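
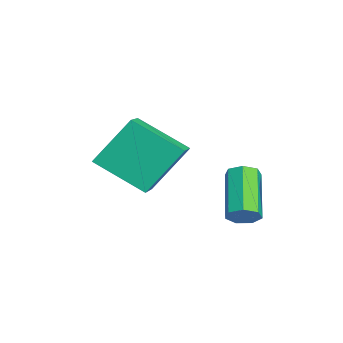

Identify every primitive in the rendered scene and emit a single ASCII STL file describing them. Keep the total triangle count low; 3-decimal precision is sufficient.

solid 
facet normal -0.927 0.166 -0.337
outer loop
vertex -0.973 -0.591 -0.803
vertex -0.321 0.958 -1.831
vertex -0.623 -1.758 -2.338
endloop
endfacet
facet normal -0.330 -0.786 0.522
outer loop
vertex 0.721 -1.998 -1.849
vertex -0.973 -0.591 -0.803
vertex -0.623 -1.758 -2.338
endloop
endfacet
facet normal -0.927 0.166 -0.337
outer loop
vertex -0.623 -1.758 -2.338
vertex -0.321 0.958 -1.831
vertex 0.029 -0.209 -3.367
endloop
endfacet
facet normal 0.179 -0.595 -0.783
outer loop
vertex 0.029 -0.209 -3.367
vertex 0.721 -1.998 -1.849
vertex -0.623 -1.758 -2.338
endloop
endfacet
facet normal -0.179 0.595 0.783
outer loop
vertex -0.973 -0.591 -0.803
vertex 1.023 0.718 -1.342
vertex -0.321 0.958 -1.831
endloop
endfacet
facet normal -0.331 -0.786 0.522
outer loop
vertex 0.371 -0.831 -0.313
vertex -0.973 -0.591 -0.803
vertex 0.721 -1.998 -1.849
endloop
endfacet
facet normal -0.179 0.596 0.783
outer loop
vertex 0.371 -0.831 -0.313
vertex 1.023 0.718 -1.342
vertex -0.973 -0.591 -0.803
endloop
endfacet
facet normal 0.330 0.786 -0.522
outer loop
vertex -0.321 0.958 -1.831
vertex 1.023 0.718 -1.342
vertex 0.029 -0.209 -3.367
endloop
endfacet
facet normal 0.179 -0.595 -0.783
outer loop
vertex 1.373 -0.449 -2.877
vertex 0.721 -1.998 -1.849
vertex 0.029 -0.209 -3.367
endloop
endfacet
facet normal 0.331 0.786 -0.522
outer loop
vertex 0.029 -0.209 -3.367
vertex 1.023 0.718 -1.342
vertex 1.373 -0.449 -2.877
endloop
endfacet
facet normal 0.927 -0.166 0.337
outer loop
vertex 1.373 -0.449 -2.877
vertex 0.371 -0.831 -0.313
vertex 0.721 -1.998 -1.849
endloop
endfacet
facet normal 0.927 -0.166 0.337
outer loop
vertex 1.023 0.718 -1.342
vertex 0.371 -0.831 -0.313
vertex 1.373 -0.449 -2.877
endloop
endfacet
facet normal 0.810 -0.056 -0.584
outer loop
vertex 3.686 2.215 -2.511
vertex 3.373 2.258 -2.949
vertex 3.607 2.651 -2.662
endloop
endfacet
facet normal 0.563 0.360 0.744
outer loop
vertex 3.686 2.215 -2.511
vertex 3.607 2.651 -2.662
vertex 2.22 2.318 -1.453
endloop
endfacet
facet normal 0.563 0.359 0.744
outer loop
vertex 2.22 2.318 -1.453
vertex 3.607 2.651 -2.662
vertex 2.142 2.755 -1.605
endloop
endfacet
facet normal -0.809 0.059 0.584
outer loop
vertex 2.22 2.318 -1.453
vertex 2.142 2.755 -1.605
vertex 1.907 2.362 -1.891
endloop
endfacet
facet normal 0.810 -0.056 -0.584
outer loop
vertex 3.607 2.651 -2.662
vertex 3.373 2.258 -2.949
vertex 3.352 2.792 -3.029
endloop
endfacet
facet normal 0.221 0.952 0.212
outer loop
vertex 3.607 2.651 -2.662
vertex 3.352 2.792 -3.029
vertex 2.142 2.755 -1.605
endloop
endfacet
facet normal 0.219 0.953 0.211
outer loop
vertex 2.142 2.755 -1.605
vertex 3.352 2.792 -3.029
vertex 1.887 2.895 -1.972
endloop
endfacet
facet normal -0.809 0.058 0.585
outer loop
vertex 2.142 2.755 -1.605
vertex 1.887 2.895 -1.972
vertex 1.907 2.362 -1.891
endloop
endfacet
facet normal 0.810 -0.056 -0.584
outer loop
vertex 3.352 2.792 -3.029
vertex 3.373 2.258 -2.949
vertex 3.113 2.531 -3.336
endloop
endfacet
facet normal -0.288 0.829 -0.480
outer loop
vertex 3.352 2.792 -3.029
vertex 3.113 2.531 -3.336
vertex 1.887 2.895 -1.972
endloop
endfacet
facet normal -0.288 0.829 -0.480
outer loop
vertex 1.887 2.895 -1.972
vertex 3.113 2.531 -3.336
vertex 1.647 2.634 -2.279
endloop
endfacet
facet normal -0.810 0.058 0.584
outer loop
vertex 1.887 2.895 -1.972
vertex 1.647 2.634 -2.279
vertex 1.907 2.362 -1.891
endloop
endfacet
facet normal 0.809 -0.057 -0.584
outer loop
vertex 3.113 2.531 -3.336
vertex 3.373 2.258 -2.949
vertex 3.069 2.064 -3.351
endloop
endfacet
facet normal -0.579 0.081 -0.811
outer loop
vertex 3.113 2.531 -3.336
vertex 3.069 2.064 -3.351
vertex 1.647 2.634 -2.279
endloop
endfacet
facet normal -0.579 0.081 -0.811
outer loop
vertex 1.647 2.634 -2.279
vertex 3.069 2.064 -3.351
vertex 1.603 2.168 -2.294
endloop
endfacet
facet normal -0.810 0.058 0.583
outer loop
vertex 1.647 2.634 -2.279
vertex 1.603 2.168 -2.294
vertex 1.907 2.362 -1.891
endloop
endfacet
facet normal 0.810 -0.058 -0.584
outer loop
vertex 3.069 2.064 -3.351
vertex 3.373 2.258 -2.949
vertex 3.254 1.744 -3.063
endloop
endfacet
facet normal -0.434 -0.728 -0.530
outer loop
vertex 3.069 2.064 -3.351
vertex 3.254 1.744 -3.063
vertex 1.603 2.168 -2.294
endloop
endfacet
facet normal -0.434 -0.728 -0.531
outer loop
vertex 1.603 2.168 -2.294
vertex 3.254 1.744 -3.063
vertex 1.789 1.847 -2.006
endloop
endfacet
facet normal -0.810 0.055 0.584
outer loop
vertex 1.603 2.168 -2.294
vertex 1.789 1.847 -2.006
vertex 1.907 2.362 -1.891
endloop
endfacet
facet normal 0.809 -0.058 -0.585
outer loop
vertex 3.254 1.744 -3.063
vertex 3.373 2.258 -2.949
vertex 3.529 1.811 -2.689
endloop
endfacet
facet normal 0.038 -0.988 0.149
outer loop
vertex 3.254 1.744 -3.063
vertex 3.529 1.811 -2.689
vertex 1.789 1.847 -2.006
endloop
endfacet
facet normal 0.038 -0.988 0.149
outer loop
vertex 1.789 1.847 -2.006
vertex 3.529 1.811 -2.689
vertex 2.063 1.914 -1.632
endloop
endfacet
facet normal -0.810 0.055 0.584
outer loop
vertex 1.789 1.847 -2.006
vertex 2.063 1.914 -1.632
vertex 1.907 2.362 -1.891
endloop
endfacet
facet normal 0.810 -0.057 -0.584
outer loop
vertex 3.529 1.811 -2.689
vertex 3.373 2.258 -2.949
vertex 3.686 2.215 -2.511
endloop
endfacet
facet normal 0.482 -0.503 0.717
outer loop
vertex 3.529 1.811 -2.689
vertex 3.686 2.215 -2.511
vertex 2.063 1.914 -1.632
endloop
endfacet
facet normal 0.482 -0.505 0.717
outer loop
vertex 2.063 1.914 -1.632
vertex 3.686 2.215 -2.511
vertex 2.22 2.318 -1.453
endloop
endfacet
facet normal -0.810 0.056 0.584
outer loop
vertex 2.063 1.914 -1.632
vertex 2.22 2.318 -1.453
vertex 1.907 2.362 -1.891
endloop
endfacet

endsolid


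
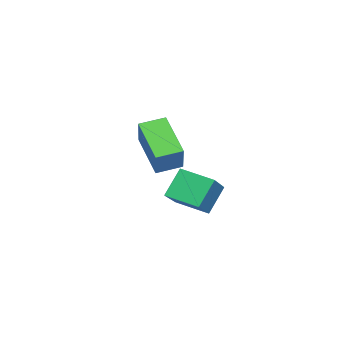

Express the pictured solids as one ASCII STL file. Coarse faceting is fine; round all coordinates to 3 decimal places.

solid 
facet normal -0.646 -0.442 0.623
outer loop
vertex -0.639 -3.804 -0.873
vertex -1.103 -2.781 -0.628
vertex -1.715 -3.993 -2.123
endloop
endfacet
facet normal 0.403 -0.890 -0.213
outer loop
vertex -0.377 -3.079 -3.412
vertex -0.639 -3.804 -0.873
vertex -1.715 -3.993 -2.123
endloop
endfacet
facet normal -0.647 -0.441 0.622
outer loop
vertex -1.715 -3.993 -2.123
vertex -1.103 -2.781 -0.628
vertex -2.178 -2.969 -1.879
endloop
endfacet
facet normal -0.648 -0.114 -0.753
outer loop
vertex -2.178 -2.969 -1.879
vertex -0.377 -3.079 -3.412
vertex -1.715 -3.993 -2.123
endloop
endfacet
facet normal 0.648 0.114 0.753
outer loop
vertex -0.639 -3.804 -0.873
vertex 0.235 -1.867 -1.917
vertex -1.103 -2.781 -0.628
endloop
endfacet
facet normal 0.403 -0.890 -0.213
outer loop
vertex 0.698 -2.891 -2.161
vertex -0.639 -3.804 -0.873
vertex -0.377 -3.079 -3.412
endloop
endfacet
facet normal 0.648 0.114 0.753
outer loop
vertex 0.698 -2.891 -2.161
vertex 0.235 -1.867 -1.917
vertex -0.639 -3.804 -0.873
endloop
endfacet
facet normal -0.403 0.890 0.213
outer loop
vertex -1.103 -2.781 -0.628
vertex 0.235 -1.867 -1.917
vertex -2.178 -2.969 -1.879
endloop
endfacet
facet normal -0.648 -0.114 -0.753
outer loop
vertex -0.841 -2.056 -3.167
vertex -0.377 -3.079 -3.412
vertex -2.178 -2.969 -1.879
endloop
endfacet
facet normal -0.403 0.890 0.212
outer loop
vertex -2.178 -2.969 -1.879
vertex 0.235 -1.867 -1.917
vertex -0.841 -2.056 -3.167
endloop
endfacet
facet normal 0.646 0.442 -0.622
outer loop
vertex -0.841 -2.056 -3.167
vertex 0.698 -2.891 -2.161
vertex -0.377 -3.079 -3.412
endloop
endfacet
facet normal 0.646 0.441 -0.623
outer loop
vertex 0.235 -1.867 -1.917
vertex 0.698 -2.891 -2.161
vertex -0.841 -2.056 -3.167
endloop
endfacet
facet normal -0.862 0.052 -0.504
outer loop
vertex 1.419 -1.414 -2.779
vertex 1.727 -0.084 -3.17
vertex 2.064 -1.903 -3.934
endloop
endfacet
facet normal -0.217 -0.937 0.275
outer loop
vertex 3.953 -2.016 -2.83
vertex 1.419 -1.414 -2.779
vertex 2.064 -1.903 -3.934
endloop
endfacet
facet normal -0.862 0.052 -0.504
outer loop
vertex 2.064 -1.903 -3.934
vertex 1.727 -0.084 -3.17
vertex 2.372 -0.572 -4.324
endloop
endfacet
facet normal 0.458 -0.346 -0.819
outer loop
vertex 2.372 -0.572 -4.324
vertex 3.953 -2.016 -2.83
vertex 2.064 -1.903 -3.934
endloop
endfacet
facet normal -0.458 0.347 0.819
outer loop
vertex 1.419 -1.414 -2.779
vertex 3.616 -0.197 -2.066
vertex 1.727 -0.084 -3.17
endloop
endfacet
facet normal -0.217 -0.937 0.275
outer loop
vertex 3.308 -1.528 -1.676
vertex 1.419 -1.414 -2.779
vertex 3.953 -2.016 -2.83
endloop
endfacet
facet normal -0.457 0.346 0.819
outer loop
vertex 3.308 -1.528 -1.676
vertex 3.616 -0.197 -2.066
vertex 1.419 -1.414 -2.779
endloop
endfacet
facet normal 0.217 0.937 -0.275
outer loop
vertex 1.727 -0.084 -3.17
vertex 3.616 -0.197 -2.066
vertex 2.372 -0.572 -4.324
endloop
endfacet
facet normal 0.457 -0.347 -0.819
outer loop
vertex 4.261 -0.686 -3.221
vertex 3.953 -2.016 -2.83
vertex 2.372 -0.572 -4.324
endloop
endfacet
facet normal 0.217 0.937 -0.275
outer loop
vertex 2.372 -0.572 -4.324
vertex 3.616 -0.197 -2.066
vertex 4.261 -0.686 -3.221
endloop
endfacet
facet normal 0.862 -0.052 0.504
outer loop
vertex 4.261 -0.686 -3.221
vertex 3.308 -1.528 -1.676
vertex 3.953 -2.016 -2.83
endloop
endfacet
facet normal 0.862 -0.052 0.504
outer loop
vertex 3.616 -0.197 -2.066
vertex 3.308 -1.528 -1.676
vertex 4.261 -0.686 -3.221
endloop
endfacet

endsolid


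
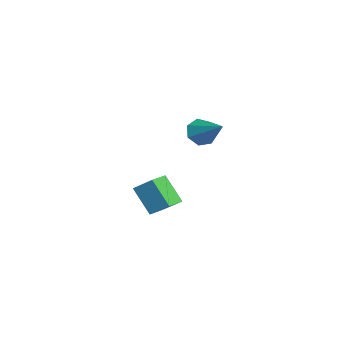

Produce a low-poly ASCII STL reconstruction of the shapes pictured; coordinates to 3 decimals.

solid 
facet normal -0.719 -0.472 -0.509
outer loop
vertex 0.684 1.485 0.671
vertex 0.307 1.971 0.753
vertex 0.705 1.864 0.29
endloop
endfacet
facet normal 0.903 -0.329 -0.278
outer loop
vertex 0.684 1.485 0.671
vertex 0.705 1.864 0.29
vertex 1.373 2.669 1.507
endloop
endfacet
facet normal -0.720 -0.471 -0.510
outer loop
vertex 0.705 1.864 0.29
vertex 0.307 1.971 0.753
vertex 0.428 2.323 0.257
endloop
endfacet
facet normal 0.689 0.371 -0.623
outer loop
vertex 0.705 1.864 0.29
vertex 0.428 2.323 0.257
vertex 1.373 2.669 1.507
endloop
endfacet
facet normal -0.720 -0.471 -0.510
outer loop
vertex 0.428 2.323 0.257
vertex 0.307 1.971 0.753
vertex 0.059 2.518 0.598
endloop
endfacet
facet normal 0.147 0.919 -0.366
outer loop
vertex 0.428 2.323 0.257
vertex 0.059 2.518 0.598
vertex 1.373 2.669 1.507
endloop
endfacet
facet normal -0.720 -0.471 -0.510
outer loop
vertex 0.059 2.518 0.598
vertex 0.307 1.971 0.753
vertex -0.122 2.3 1.055
endloop
endfacet
facet normal -0.314 0.899 0.305
outer loop
vertex 0.059 2.518 0.598
vertex -0.122 2.3 1.055
vertex 1.373 2.669 1.507
endloop
endfacet
facet normal -0.720 -0.472 -0.509
outer loop
vertex -0.122 2.3 1.055
vertex 0.307 1.971 0.753
vertex 0.02 1.835 1.285
endloop
endfacet
facet normal -0.347 0.329 0.879
outer loop
vertex -0.122 2.3 1.055
vertex 0.02 1.835 1.285
vertex 1.373 2.669 1.507
endloop
endfacet
facet normal -0.720 -0.472 -0.509
outer loop
vertex 0.02 1.835 1.285
vertex 0.307 1.971 0.753
vertex 0.379 1.472 1.114
endloop
endfacet
facet normal 0.073 -0.365 0.928
outer loop
vertex 0.02 1.835 1.285
vertex 0.379 1.472 1.114
vertex 1.373 2.669 1.507
endloop
endfacet
facet normal -0.720 -0.472 -0.509
outer loop
vertex 0.379 1.472 1.114
vertex 0.307 1.971 0.753
vertex 0.684 1.485 0.671
endloop
endfacet
facet normal 0.629 -0.658 0.414
outer loop
vertex 0.379 1.472 1.114
vertex 0.684 1.485 0.671
vertex 1.373 2.669 1.507
endloop
endfacet
facet normal -0.804 0.583 -0.118
outer loop
vertex -2.57 0.74 -2.796
vertex -1.969 1.354 -3.862
vertex -2.987 0.035 -3.437
endloop
endfacet
facet normal -0.439 -0.449 0.779
outer loop
vertex -2.311 -0.454 -3.338
vertex -2.57 0.74 -2.796
vertex -2.987 0.035 -3.437
endloop
endfacet
facet normal -0.804 0.583 -0.118
outer loop
vertex -2.987 0.035 -3.437
vertex -1.969 1.354 -3.862
vertex -2.385 0.65 -4.503
endloop
endfacet
facet normal -0.400 -0.678 -0.617
outer loop
vertex -2.385 0.65 -4.503
vertex -2.311 -0.454 -3.338
vertex -2.987 0.035 -3.437
endloop
endfacet
facet normal 0.400 0.678 0.616
outer loop
vertex -2.57 0.74 -2.796
vertex -1.293 0.865 -3.763
vertex -1.969 1.354 -3.862
endloop
endfacet
facet normal -0.440 -0.449 0.778
outer loop
vertex -1.895 0.25 -2.697
vertex -2.57 0.74 -2.796
vertex -2.311 -0.454 -3.338
endloop
endfacet
facet normal 0.401 0.677 0.617
outer loop
vertex -1.895 0.25 -2.697
vertex -1.293 0.865 -3.763
vertex -2.57 0.74 -2.796
endloop
endfacet
facet normal 0.439 0.449 -0.778
outer loop
vertex -1.969 1.354 -3.862
vertex -1.293 0.865 -3.763
vertex -2.385 0.65 -4.503
endloop
endfacet
facet normal -0.401 -0.677 -0.616
outer loop
vertex -1.71 0.16 -4.404
vertex -2.311 -0.454 -3.338
vertex -2.385 0.65 -4.503
endloop
endfacet
facet normal 0.439 0.448 -0.779
outer loop
vertex -2.385 0.65 -4.503
vertex -1.293 0.865 -3.763
vertex -1.71 0.16 -4.404
endloop
endfacet
facet normal 0.804 -0.583 0.118
outer loop
vertex -1.71 0.16 -4.404
vertex -1.895 0.25 -2.697
vertex -2.311 -0.454 -3.338
endloop
endfacet
facet normal 0.804 -0.583 0.118
outer loop
vertex -1.293 0.865 -3.763
vertex -1.895 0.25 -2.697
vertex -1.71 0.16 -4.404
endloop
endfacet

endsolid


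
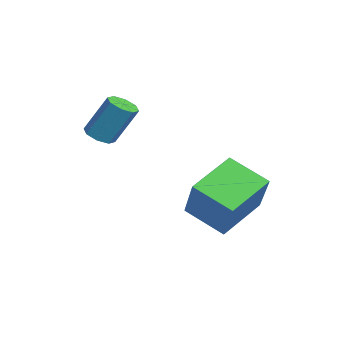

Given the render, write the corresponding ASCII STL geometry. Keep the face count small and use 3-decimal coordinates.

solid 
facet normal -0.568 -0.677 0.469
outer loop
vertex 2.63 -1.363 -1.576
vertex 1.621 0.043 -0.768
vertex 1.343 -1.379 -3.158
endloop
endfacet
facet normal 0.529 -0.736 -0.423
outer loop
vertex 2.279 -0.263 -3.932
vertex 2.63 -1.363 -1.576
vertex 1.343 -1.379 -3.158
endloop
endfacet
facet normal -0.567 -0.677 0.469
outer loop
vertex 1.343 -1.379 -3.158
vertex 1.621 0.043 -0.768
vertex 0.333 0.026 -2.351
endloop
endfacet
facet normal -0.631 -0.008 -0.776
outer loop
vertex 0.333 0.026 -2.351
vertex 2.279 -0.263 -3.932
vertex 1.343 -1.379 -3.158
endloop
endfacet
facet normal 0.632 0.008 0.775
outer loop
vertex 2.63 -1.363 -1.576
vertex 2.557 1.159 -1.542
vertex 1.621 0.043 -0.768
endloop
endfacet
facet normal 0.529 -0.736 -0.422
outer loop
vertex 3.567 -0.246 -2.349
vertex 2.63 -1.363 -1.576
vertex 2.279 -0.263 -3.932
endloop
endfacet
facet normal 0.631 0.008 0.776
outer loop
vertex 3.567 -0.246 -2.349
vertex 2.557 1.159 -1.542
vertex 2.63 -1.363 -1.576
endloop
endfacet
facet normal -0.529 0.736 0.422
outer loop
vertex 1.621 0.043 -0.768
vertex 2.557 1.159 -1.542
vertex 0.333 0.026 -2.351
endloop
endfacet
facet normal -0.631 -0.007 -0.776
outer loop
vertex 1.27 1.143 -3.124
vertex 2.279 -0.263 -3.932
vertex 0.333 0.026 -2.351
endloop
endfacet
facet normal -0.529 0.736 0.423
outer loop
vertex 0.333 0.026 -2.351
vertex 2.557 1.159 -1.542
vertex 1.27 1.143 -3.124
endloop
endfacet
facet normal 0.567 0.677 -0.469
outer loop
vertex 1.27 1.143 -3.124
vertex 3.567 -0.246 -2.349
vertex 2.279 -0.263 -3.932
endloop
endfacet
facet normal 0.568 0.677 -0.469
outer loop
vertex 2.557 1.159 -1.542
vertex 3.567 -0.246 -2.349
vertex 1.27 1.143 -3.124
endloop
endfacet
facet normal -0.157 -0.462 -0.873
outer loop
vertex -0.694 -3.959 -0.572
vertex -1.272 -3.798 -0.553
vertex -0.771 -3.553 -0.773
endloop
endfacet
facet normal 0.973 0.077 -0.216
outer loop
vertex -0.694 -3.959 -0.572
vertex -0.771 -3.553 -0.773
vertex -0.43 -3.182 0.894
endloop
endfacet
facet normal 0.973 0.076 -0.216
outer loop
vertex -0.43 -3.182 0.894
vertex -0.771 -3.553 -0.773
vertex -0.506 -2.777 0.693
endloop
endfacet
facet normal 0.157 0.463 0.873
outer loop
vertex -0.43 -3.182 0.894
vertex -0.506 -2.777 0.693
vertex -1.008 -3.022 0.913
endloop
endfacet
facet normal -0.157 -0.462 -0.873
outer loop
vertex -0.771 -3.553 -0.773
vertex -1.272 -3.798 -0.553
vertex -1.141 -3.291 -0.845
endloop
endfacet
facet normal 0.571 0.679 -0.462
outer loop
vertex -0.771 -3.553 -0.773
vertex -1.141 -3.291 -0.845
vertex -0.506 -2.777 0.693
endloop
endfacet
facet normal 0.570 0.680 -0.462
outer loop
vertex -0.506 -2.777 0.693
vertex -1.141 -3.291 -0.845
vertex -0.877 -2.515 0.621
endloop
endfacet
facet normal 0.157 0.462 0.873
outer loop
vertex -0.506 -2.777 0.693
vertex -0.877 -2.515 0.621
vertex -1.008 -3.022 0.913
endloop
endfacet
facet normal -0.157 -0.462 -0.873
outer loop
vertex -1.141 -3.291 -0.845
vertex -1.272 -3.798 -0.553
vertex -1.588 -3.326 -0.746
endloop
endfacet
facet normal -0.166 0.884 -0.438
outer loop
vertex -1.141 -3.291 -0.845
vertex -1.588 -3.326 -0.746
vertex -0.877 -2.515 0.621
endloop
endfacet
facet normal -0.166 0.884 -0.438
outer loop
vertex -0.877 -2.515 0.621
vertex -1.588 -3.326 -0.746
vertex -1.324 -2.55 0.72
endloop
endfacet
facet normal 0.157 0.462 0.873
outer loop
vertex -0.877 -2.515 0.621
vertex -1.324 -2.55 0.72
vertex -1.008 -3.022 0.913
endloop
endfacet
facet normal -0.157 -0.462 -0.873
outer loop
vertex -1.588 -3.326 -0.746
vertex -1.272 -3.798 -0.553
vertex -1.85 -3.638 -0.534
endloop
endfacet
facet normal -0.806 0.570 -0.157
outer loop
vertex -1.588 -3.326 -0.746
vertex -1.85 -3.638 -0.534
vertex -1.324 -2.55 0.72
endloop
endfacet
facet normal -0.806 0.571 -0.158
outer loop
vertex -1.324 -2.55 0.72
vertex -1.85 -3.638 -0.534
vertex -1.586 -2.861 0.932
endloop
endfacet
facet normal 0.157 0.462 0.873
outer loop
vertex -1.324 -2.55 0.72
vertex -1.586 -2.861 0.932
vertex -1.008 -3.022 0.913
endloop
endfacet
facet normal -0.157 -0.463 -0.873
outer loop
vertex -1.85 -3.638 -0.534
vertex -1.272 -3.798 -0.553
vertex -1.774 -4.043 -0.333
endloop
endfacet
facet normal -0.974 -0.076 0.215
outer loop
vertex -1.85 -3.638 -0.534
vertex -1.774 -4.043 -0.333
vertex -1.586 -2.861 0.932
endloop
endfacet
facet normal -0.973 -0.077 0.217
outer loop
vertex -1.586 -2.861 0.932
vertex -1.774 -4.043 -0.333
vertex -1.509 -3.267 1.133
endloop
endfacet
facet normal 0.157 0.462 0.873
outer loop
vertex -1.586 -2.861 0.932
vertex -1.509 -3.267 1.133
vertex -1.008 -3.022 0.913
endloop
endfacet
facet normal -0.157 -0.462 -0.873
outer loop
vertex -1.774 -4.043 -0.333
vertex -1.272 -3.798 -0.553
vertex -1.403 -4.305 -0.261
endloop
endfacet
facet normal -0.570 -0.679 0.463
outer loop
vertex -1.774 -4.043 -0.333
vertex -1.403 -4.305 -0.261
vertex -1.509 -3.267 1.133
endloop
endfacet
facet normal -0.571 -0.679 0.462
outer loop
vertex -1.509 -3.267 1.133
vertex -1.403 -4.305 -0.261
vertex -1.139 -3.529 1.205
endloop
endfacet
facet normal 0.157 0.462 0.873
outer loop
vertex -1.509 -3.267 1.133
vertex -1.139 -3.529 1.205
vertex -1.008 -3.022 0.913
endloop
endfacet
facet normal -0.157 -0.462 -0.873
outer loop
vertex -1.403 -4.305 -0.261
vertex -1.272 -3.798 -0.553
vertex -0.956 -4.27 -0.36
endloop
endfacet
facet normal 0.166 -0.884 0.438
outer loop
vertex -1.403 -4.305 -0.261
vertex -0.956 -4.27 -0.36
vertex -1.139 -3.529 1.205
endloop
endfacet
facet normal 0.166 -0.884 0.438
outer loop
vertex -1.139 -3.529 1.205
vertex -0.956 -4.27 -0.36
vertex -0.692 -3.494 1.106
endloop
endfacet
facet normal 0.157 0.462 0.873
outer loop
vertex -1.139 -3.529 1.205
vertex -0.692 -3.494 1.106
vertex -1.008 -3.022 0.913
endloop
endfacet
facet normal -0.157 -0.462 -0.873
outer loop
vertex -0.956 -4.27 -0.36
vertex -1.272 -3.798 -0.553
vertex -0.694 -3.959 -0.572
endloop
endfacet
facet normal 0.806 -0.571 0.157
outer loop
vertex -0.956 -4.27 -0.36
vertex -0.694 -3.959 -0.572
vertex -0.692 -3.494 1.106
endloop
endfacet
facet normal 0.806 -0.570 0.157
outer loop
vertex -0.692 -3.494 1.106
vertex -0.694 -3.959 -0.572
vertex -0.43 -3.182 0.894
endloop
endfacet
facet normal 0.157 0.462 0.873
outer loop
vertex -0.692 -3.494 1.106
vertex -0.43 -3.182 0.894
vertex -1.008 -3.022 0.913
endloop
endfacet

endsolid


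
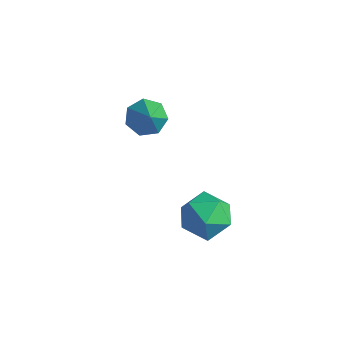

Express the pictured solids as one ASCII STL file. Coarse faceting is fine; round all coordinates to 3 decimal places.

solid 
facet normal -0.550 0.418 -0.723
outer loop
vertex -3.207 -0.255 0.233
vertex -3.927 -0.238 0.79
vertex -3.286 0.398 0.67
endloop
endfacet
facet normal 0.980 0.178 -0.089
outer loop
vertex -3.207 -0.255 0.233
vertex -3.286 0.398 0.67
vertex -2.893 -1.022 2.15
endloop
endfacet
facet normal -0.550 0.417 -0.724
outer loop
vertex -3.286 0.398 0.67
vertex -3.927 -0.238 0.79
vertex -3.848 0.572 1.197
endloop
endfacet
facet normal 0.621 0.641 0.450
outer loop
vertex -3.286 0.398 0.67
vertex -3.848 0.572 1.197
vertex -2.893 -1.022 2.15
endloop
endfacet
facet normal -0.549 0.417 -0.724
outer loop
vertex -3.848 0.572 1.197
vertex -3.927 -0.238 0.79
vertex -4.469 0.137 1.417
endloop
endfacet
facet normal -0.039 0.495 0.868
outer loop
vertex -3.848 0.572 1.197
vertex -4.469 0.137 1.417
vertex -2.893 -1.022 2.15
endloop
endfacet
facet normal -0.550 0.416 -0.724
outer loop
vertex -4.469 0.137 1.417
vertex -3.927 -0.238 0.79
vertex -4.681 -0.581 1.165
endloop
endfacet
facet normal -0.505 -0.149 0.850
outer loop
vertex -4.469 0.137 1.417
vertex -4.681 -0.581 1.165
vertex -2.893 -1.022 2.15
endloop
endfacet
facet normal -0.550 0.417 -0.724
outer loop
vertex -4.681 -0.581 1.165
vertex -3.927 -0.238 0.79
vertex -4.325 -1.04 0.63
endloop
endfacet
facet normal -0.425 -0.807 0.410
outer loop
vertex -4.681 -0.581 1.165
vertex -4.325 -1.04 0.63
vertex -2.893 -1.022 2.15
endloop
endfacet
facet normal -0.550 0.417 -0.724
outer loop
vertex -4.325 -1.04 0.63
vertex -3.927 -0.238 0.79
vertex -3.669 -0.895 0.215
endloop
endfacet
facet normal 0.141 -0.983 -0.121
outer loop
vertex -4.325 -1.04 0.63
vertex -3.669 -0.895 0.215
vertex -2.893 -1.022 2.15
endloop
endfacet
facet normal -0.550 0.417 -0.724
outer loop
vertex -3.669 -0.895 0.215
vertex -3.927 -0.238 0.79
vertex -3.207 -0.255 0.233
endloop
endfacet
facet normal 0.766 -0.543 -0.343
outer loop
vertex -3.669 -0.895 0.215
vertex -3.207 -0.255 0.233
vertex -2.893 -1.022 2.15
endloop
endfacet
facet normal 0.033 0.847 -0.530
outer loop
vertex 1.432 -1.353 -1.966
vertex 0.301 -1.112 -1.652
vertex 1.208 -0.722 -0.972
endloop
endfacet
facet normal 0.679 0.679 -0.278
outer loop
vertex 1.432 -1.353 -1.966
vertex 1.208 -0.722 -0.972
vertex 2.057 -1.569 -0.966
endloop
endfacet
facet normal 0.851 0.032 -0.525
outer loop
vertex 1.432 -1.353 -1.966
vertex 2.057 -1.569 -0.966
vertex 1.674 -2.482 -1.643
endloop
endfacet
facet normal 0.310 -0.199 -0.929
outer loop
vertex 1.432 -1.353 -1.966
vertex 1.674 -2.482 -1.643
vertex 0.589 -2.199 -2.066
endloop
endfacet
facet normal -0.194 0.304 -0.933
outer loop
vertex 1.432 -1.353 -1.966
vertex 0.589 -2.199 -2.066
vertex 0.301 -1.112 -1.652
endloop
endfacet
facet normal 0.635 0.639 0.434
outer loop
vertex 2.057 -1.569 -0.966
vertex 1.208 -0.722 -0.972
vertex 1.311 -1.461 -0.034
endloop
endfacet
facet normal -0.410 0.912 0.025
outer loop
vertex 1.208 -0.722 -0.972
vertex 0.301 -1.112 -1.652
vertex 0.226 -1.178 -0.457
endloop
endfacet
facet normal -0.778 0.032 -0.627
outer loop
vertex 0.301 -1.112 -1.652
vertex 0.589 -2.199 -2.066
vertex -0.157 -2.091 -1.134
endloop
endfacet
facet normal 0.038 -0.783 -0.621
outer loop
vertex 0.589 -2.199 -2.066
vertex 1.674 -2.482 -1.643
vertex 0.692 -2.938 -1.128
endloop
endfacet
facet normal 0.912 -0.408 0.035
outer loop
vertex 1.674 -2.482 -1.643
vertex 2.057 -1.569 -0.966
vertex 1.599 -2.548 -0.448
endloop
endfacet
facet normal -0.310 0.199 0.929
outer loop
vertex 0.468 -2.307 -0.134
vertex 1.311 -1.461 -0.034
vertex 0.226 -1.178 -0.457
endloop
endfacet
facet normal -0.851 -0.032 0.525
outer loop
vertex 0.468 -2.307 -0.134
vertex 0.226 -1.178 -0.457
vertex -0.157 -2.091 -1.134
endloop
endfacet
facet normal -0.679 -0.679 0.278
outer loop
vertex 0.468 -2.307 -0.134
vertex -0.157 -2.091 -1.134
vertex 0.692 -2.938 -1.128
endloop
endfacet
facet normal -0.033 -0.847 0.530
outer loop
vertex 0.468 -2.307 -0.134
vertex 0.692 -2.938 -1.128
vertex 1.599 -2.548 -0.448
endloop
endfacet
facet normal 0.194 -0.304 0.933
outer loop
vertex 0.468 -2.307 -0.134
vertex 1.599 -2.548 -0.448
vertex 1.311 -1.461 -0.034
endloop
endfacet
facet normal -0.038 0.783 0.621
outer loop
vertex 0.226 -1.178 -0.457
vertex 1.311 -1.461 -0.034
vertex 1.208 -0.722 -0.972
endloop
endfacet
facet normal -0.912 0.408 -0.035
outer loop
vertex -0.157 -2.091 -1.134
vertex 0.226 -1.178 -0.457
vertex 0.301 -1.112 -1.652
endloop
endfacet
facet normal -0.635 -0.639 -0.434
outer loop
vertex 0.692 -2.938 -1.128
vertex -0.157 -2.091 -1.134
vertex 0.589 -2.199 -2.066
endloop
endfacet
facet normal 0.410 -0.912 -0.025
outer loop
vertex 1.599 -2.548 -0.448
vertex 0.692 -2.938 -1.128
vertex 1.674 -2.482 -1.643
endloop
endfacet
facet normal 0.778 -0.032 0.627
outer loop
vertex 1.311 -1.461 -0.034
vertex 1.599 -2.548 -0.448
vertex 2.057 -1.569 -0.966
endloop
endfacet

endsolid


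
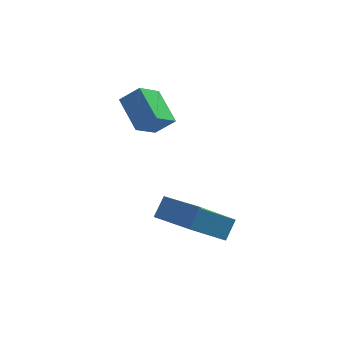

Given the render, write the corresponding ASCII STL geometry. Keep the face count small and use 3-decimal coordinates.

solid 
facet normal -0.749 0.037 -0.661
outer loop
vertex -2.368 2.528 -0.325
vertex -3.005 3.676 0.462
vertex -1.735 3.34 -0.997
endloop
endfacet
facet normal 0.416 -0.750 -0.514
outer loop
vertex -1.015 3.304 -0.362
vertex -2.368 2.528 -0.325
vertex -1.735 3.34 -0.997
endloop
endfacet
facet normal -0.749 0.038 -0.661
outer loop
vertex -1.735 3.34 -0.997
vertex -3.005 3.676 0.462
vertex -2.371 4.488 -0.21
endloop
endfacet
facet normal 0.515 0.660 -0.547
outer loop
vertex -2.371 4.488 -0.21
vertex -1.015 3.304 -0.362
vertex -1.735 3.34 -0.997
endloop
endfacet
facet normal -0.515 -0.660 0.546
outer loop
vertex -2.368 2.528 -0.325
vertex -2.285 3.64 1.097
vertex -3.005 3.676 0.462
endloop
endfacet
facet normal 0.416 -0.750 -0.514
outer loop
vertex -1.649 2.492 0.31
vertex -2.368 2.528 -0.325
vertex -1.015 3.304 -0.362
endloop
endfacet
facet normal -0.516 -0.660 0.546
outer loop
vertex -1.649 2.492 0.31
vertex -2.285 3.64 1.097
vertex -2.368 2.528 -0.325
endloop
endfacet
facet normal -0.416 0.750 0.514
outer loop
vertex -3.005 3.676 0.462
vertex -2.285 3.64 1.097
vertex -2.371 4.488 -0.21
endloop
endfacet
facet normal 0.515 0.660 -0.546
outer loop
vertex -1.652 4.452 0.425
vertex -1.015 3.304 -0.362
vertex -2.371 4.488 -0.21
endloop
endfacet
facet normal -0.416 0.750 0.514
outer loop
vertex -2.371 4.488 -0.21
vertex -2.285 3.64 1.097
vertex -1.652 4.452 0.425
endloop
endfacet
facet normal 0.749 -0.038 0.661
outer loop
vertex -1.652 4.452 0.425
vertex -1.649 2.492 0.31
vertex -1.015 3.304 -0.362
endloop
endfacet
facet normal 0.750 -0.038 0.661
outer loop
vertex -2.285 3.64 1.097
vertex -1.649 2.492 0.31
vertex -1.652 4.452 0.425
endloop
endfacet
facet normal -0.754 0.637 -0.161
outer loop
vertex -1.312 0.341 -2.163
vertex -0.128 1.384 -3.579
vertex -1.628 -0.199 -2.824
endloop
endfacet
facet normal -0.558 -0.492 0.668
outer loop
vertex -0.392 -1.244 -2.561
vertex -1.312 0.341 -2.163
vertex -1.628 -0.199 -2.824
endloop
endfacet
facet normal -0.753 0.638 -0.160
outer loop
vertex -1.628 -0.199 -2.824
vertex -0.128 1.384 -3.579
vertex -0.444 0.845 -4.24
endloop
endfacet
facet normal -0.347 -0.593 -0.727
outer loop
vertex -0.444 0.845 -4.24
vertex -0.392 -1.244 -2.561
vertex -1.628 -0.199 -2.824
endloop
endfacet
facet normal 0.347 0.593 0.727
outer loop
vertex -1.312 0.341 -2.163
vertex 1.108 0.339 -3.316
vertex -0.128 1.384 -3.579
endloop
endfacet
facet normal -0.558 -0.492 0.668
outer loop
vertex -0.076 -0.705 -1.9
vertex -1.312 0.341 -2.163
vertex -0.392 -1.244 -2.561
endloop
endfacet
facet normal 0.347 0.593 0.727
outer loop
vertex -0.076 -0.705 -1.9
vertex 1.108 0.339 -3.316
vertex -1.312 0.341 -2.163
endloop
endfacet
facet normal 0.558 0.492 -0.668
outer loop
vertex -0.128 1.384 -3.579
vertex 1.108 0.339 -3.316
vertex -0.444 0.845 -4.24
endloop
endfacet
facet normal -0.347 -0.593 -0.727
outer loop
vertex 0.792 -0.201 -3.977
vertex -0.392 -1.244 -2.561
vertex -0.444 0.845 -4.24
endloop
endfacet
facet normal 0.558 0.492 -0.668
outer loop
vertex -0.444 0.845 -4.24
vertex 1.108 0.339 -3.316
vertex 0.792 -0.201 -3.977
endloop
endfacet
facet normal 0.753 -0.638 0.160
outer loop
vertex 0.792 -0.201 -3.977
vertex -0.076 -0.705 -1.9
vertex -0.392 -1.244 -2.561
endloop
endfacet
facet normal 0.754 -0.637 0.160
outer loop
vertex 1.108 0.339 -3.316
vertex -0.076 -0.705 -1.9
vertex 0.792 -0.201 -3.977
endloop
endfacet

endsolid


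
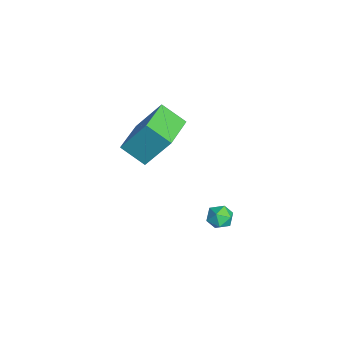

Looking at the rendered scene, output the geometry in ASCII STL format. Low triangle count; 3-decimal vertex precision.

solid 
facet normal -0.156 -0.249 0.956
outer loop
vertex -0.18 3.208 -1.096
vertex -0.309 2.532 -1.293
vertex 0.357 2.737 -1.131
endloop
endfacet
facet normal 0.312 0.289 0.905
outer loop
vertex -0.18 3.208 -1.096
vertex 0.357 2.737 -1.131
vertex 0.449 3.403 -1.375
endloop
endfacet
facet normal -0.007 0.827 0.562
outer loop
vertex -0.18 3.208 -1.096
vertex 0.449 3.403 -1.375
vertex -0.16 3.61 -1.687
endloop
endfacet
facet normal -0.672 0.623 0.401
outer loop
vertex -0.18 3.208 -1.096
vertex -0.16 3.61 -1.687
vertex -0.629 3.072 -1.637
endloop
endfacet
facet normal -0.764 -0.042 0.644
outer loop
vertex -0.18 3.208 -1.096
vertex -0.629 3.072 -1.637
vertex -0.309 2.532 -1.293
endloop
endfacet
facet normal 0.860 0.067 0.507
outer loop
vertex 0.449 3.403 -1.375
vertex 0.357 2.737 -1.131
vertex 0.709 2.848 -1.743
endloop
endfacet
facet normal 0.104 -0.802 0.588
outer loop
vertex 0.357 2.737 -1.131
vertex -0.309 2.532 -1.293
vertex 0.24 2.31 -1.693
endloop
endfacet
facet normal -0.880 -0.468 0.084
outer loop
vertex -0.309 2.532 -1.293
vertex -0.629 3.072 -1.637
vertex -0.369 2.517 -2.005
endloop
endfacet
facet normal -0.731 0.608 -0.310
outer loop
vertex -0.629 3.072 -1.637
vertex -0.16 3.61 -1.687
vertex -0.277 3.183 -2.249
endloop
endfacet
facet normal 0.344 0.938 -0.049
outer loop
vertex -0.16 3.61 -1.687
vertex 0.449 3.403 -1.375
vertex 0.389 3.388 -2.087
endloop
endfacet
facet normal 0.672 -0.623 -0.401
outer loop
vertex 0.26 2.712 -2.284
vertex 0.709 2.848 -1.743
vertex 0.24 2.31 -1.693
endloop
endfacet
facet normal 0.007 -0.827 -0.562
outer loop
vertex 0.26 2.712 -2.284
vertex 0.24 2.31 -1.693
vertex -0.369 2.517 -2.005
endloop
endfacet
facet normal -0.312 -0.289 -0.905
outer loop
vertex 0.26 2.712 -2.284
vertex -0.369 2.517 -2.005
vertex -0.277 3.183 -2.249
endloop
endfacet
facet normal 0.156 0.249 -0.956
outer loop
vertex 0.26 2.712 -2.284
vertex -0.277 3.183 -2.249
vertex 0.389 3.388 -2.087
endloop
endfacet
facet normal 0.764 0.042 -0.644
outer loop
vertex 0.26 2.712 -2.284
vertex 0.389 3.388 -2.087
vertex 0.709 2.848 -1.743
endloop
endfacet
facet normal 0.731 -0.608 0.310
outer loop
vertex 0.24 2.31 -1.693
vertex 0.709 2.848 -1.743
vertex 0.357 2.737 -1.131
endloop
endfacet
facet normal -0.344 -0.938 0.049
outer loop
vertex -0.369 2.517 -2.005
vertex 0.24 2.31 -1.693
vertex -0.309 2.532 -1.293
endloop
endfacet
facet normal -0.860 -0.067 -0.507
outer loop
vertex -0.277 3.183 -2.249
vertex -0.369 2.517 -2.005
vertex -0.629 3.072 -1.637
endloop
endfacet
facet normal -0.104 0.802 -0.588
outer loop
vertex 0.389 3.388 -2.087
vertex -0.277 3.183 -2.249
vertex -0.16 3.61 -1.687
endloop
endfacet
facet normal 0.880 0.468 -0.084
outer loop
vertex 0.709 2.848 -1.743
vertex 0.389 3.388 -2.087
vertex 0.449 3.403 -1.375
endloop
endfacet
facet normal -0.881 0.451 -0.142
outer loop
vertex -2.091 0.584 5.026
vertex -1.439 1.609 4.235
vertex -2.396 -0.56 3.292
endloop
endfacet
facet normal -0.450 -0.707 0.546
outer loop
vertex -0.581 -1.489 3.585
vertex -2.091 0.584 5.026
vertex -2.396 -0.56 3.292
endloop
endfacet
facet normal -0.881 0.451 -0.142
outer loop
vertex -2.396 -0.56 3.292
vertex -1.439 1.609 4.235
vertex -1.744 0.465 2.501
endloop
endfacet
facet normal -0.146 -0.545 -0.826
outer loop
vertex -1.744 0.465 2.501
vertex -0.581 -1.489 3.585
vertex -2.396 -0.56 3.292
endloop
endfacet
facet normal 0.146 0.545 0.826
outer loop
vertex -2.091 0.584 5.026
vertex 0.376 0.68 4.528
vertex -1.439 1.609 4.235
endloop
endfacet
facet normal -0.450 -0.707 0.546
outer loop
vertex -0.276 -0.345 5.319
vertex -2.091 0.584 5.026
vertex -0.581 -1.489 3.585
endloop
endfacet
facet normal 0.146 0.545 0.826
outer loop
vertex -0.276 -0.345 5.319
vertex 0.376 0.68 4.528
vertex -2.091 0.584 5.026
endloop
endfacet
facet normal 0.450 0.707 -0.546
outer loop
vertex -1.439 1.609 4.235
vertex 0.376 0.68 4.528
vertex -1.744 0.465 2.501
endloop
endfacet
facet normal -0.146 -0.545 -0.826
outer loop
vertex 0.071 -0.464 2.794
vertex -0.581 -1.489 3.585
vertex -1.744 0.465 2.501
endloop
endfacet
facet normal 0.450 0.707 -0.546
outer loop
vertex -1.744 0.465 2.501
vertex 0.376 0.68 4.528
vertex 0.071 -0.464 2.794
endloop
endfacet
facet normal 0.881 -0.451 0.142
outer loop
vertex 0.071 -0.464 2.794
vertex -0.276 -0.345 5.319
vertex -0.581 -1.489 3.585
endloop
endfacet
facet normal 0.881 -0.451 0.142
outer loop
vertex 0.376 0.68 4.528
vertex -0.276 -0.345 5.319
vertex 0.071 -0.464 2.794
endloop
endfacet

endsolid


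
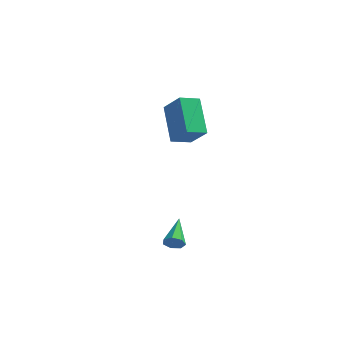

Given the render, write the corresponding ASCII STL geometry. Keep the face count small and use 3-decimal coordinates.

solid 
facet normal -0.659 -0.688 0.304
outer loop
vertex 0.915 0.196 3.964
vertex 0.061 1.604 5.299
vertex -0.019 0.626 2.913
endloop
endfacet
facet normal 0.403 -0.664 -0.630
outer loop
vertex 0.699 1.376 2.581
vertex 0.915 0.196 3.964
vertex -0.019 0.626 2.913
endloop
endfacet
facet normal -0.659 -0.688 0.304
outer loop
vertex -0.019 0.626 2.913
vertex 0.061 1.604 5.299
vertex -0.873 2.034 4.248
endloop
endfacet
facet normal -0.636 0.292 -0.715
outer loop
vertex -0.873 2.034 4.248
vertex 0.699 1.376 2.581
vertex -0.019 0.626 2.913
endloop
endfacet
facet normal 0.636 -0.292 0.715
outer loop
vertex 0.915 0.196 3.964
vertex 0.779 2.354 4.967
vertex 0.061 1.604 5.299
endloop
endfacet
facet normal 0.403 -0.664 -0.630
outer loop
vertex 1.633 0.946 3.632
vertex 0.915 0.196 3.964
vertex 0.699 1.376 2.581
endloop
endfacet
facet normal 0.636 -0.292 0.715
outer loop
vertex 1.633 0.946 3.632
vertex 0.779 2.354 4.967
vertex 0.915 0.196 3.964
endloop
endfacet
facet normal -0.403 0.664 0.630
outer loop
vertex 0.061 1.604 5.299
vertex 0.779 2.354 4.967
vertex -0.873 2.034 4.248
endloop
endfacet
facet normal -0.636 0.292 -0.715
outer loop
vertex -0.155 2.784 3.916
vertex 0.699 1.376 2.581
vertex -0.873 2.034 4.248
endloop
endfacet
facet normal -0.403 0.664 0.630
outer loop
vertex -0.873 2.034 4.248
vertex 0.779 2.354 4.967
vertex -0.155 2.784 3.916
endloop
endfacet
facet normal 0.659 0.688 -0.304
outer loop
vertex -0.155 2.784 3.916
vertex 1.633 0.946 3.632
vertex 0.699 1.376 2.581
endloop
endfacet
facet normal 0.659 0.688 -0.304
outer loop
vertex 0.779 2.354 4.967
vertex 1.633 0.946 3.632
vertex -0.155 2.784 3.916
endloop
endfacet
facet normal 0.181 -0.909 -0.375
outer loop
vertex 2.265 -4.316 -0.62
vertex 2.026 -4.532 -0.212
vertex 1.822 -4.385 -0.667
endloop
endfacet
facet normal -0.015 0.626 -0.780
outer loop
vertex 2.265 -4.316 -0.62
vertex 1.822 -4.385 -0.667
vertex 1.734 -3.068 0.392
endloop
endfacet
facet normal 0.181 -0.909 -0.375
outer loop
vertex 1.822 -4.385 -0.667
vertex 2.026 -4.532 -0.212
vertex 1.532 -4.565 -0.371
endloop
endfacet
facet normal -0.766 0.371 -0.525
outer loop
vertex 1.822 -4.385 -0.667
vertex 1.532 -4.565 -0.371
vertex 1.734 -3.068 0.392
endloop
endfacet
facet normal 0.181 -0.909 -0.375
outer loop
vertex 1.532 -4.565 -0.371
vertex 2.026 -4.532 -0.212
vertex 1.615 -4.72 0.045
endloop
endfacet
facet normal -0.978 0.027 0.205
outer loop
vertex 1.532 -4.565 -0.371
vertex 1.615 -4.72 0.045
vertex 1.734 -3.068 0.392
endloop
endfacet
facet normal 0.182 -0.909 -0.374
outer loop
vertex 1.615 -4.72 0.045
vertex 2.026 -4.532 -0.212
vertex 2.007 -4.733 0.268
endloop
endfacet
facet normal -0.493 -0.145 0.858
outer loop
vertex 1.615 -4.72 0.045
vertex 2.007 -4.733 0.268
vertex 1.734 -3.068 0.392
endloop
endfacet
facet normal 0.181 -0.910 -0.374
outer loop
vertex 2.007 -4.733 0.268
vertex 2.026 -4.532 -0.212
vertex 2.414 -4.595 0.129
endloop
endfacet
facet normal 0.328 -0.017 0.944
outer loop
vertex 2.007 -4.733 0.268
vertex 2.414 -4.595 0.129
vertex 1.734 -3.068 0.392
endloop
endfacet
facet normal 0.182 -0.909 -0.375
outer loop
vertex 2.414 -4.595 0.129
vertex 2.026 -4.532 -0.212
vertex 2.529 -4.409 -0.266
endloop
endfacet
facet normal 0.861 0.315 0.399
outer loop
vertex 2.414 -4.595 0.129
vertex 2.529 -4.409 -0.266
vertex 1.734 -3.068 0.392
endloop
endfacet
facet normal 0.182 -0.909 -0.375
outer loop
vertex 2.529 -4.409 -0.266
vertex 2.026 -4.532 -0.212
vertex 2.265 -4.316 -0.62
endloop
endfacet
facet normal 0.708 0.601 -0.370
outer loop
vertex 2.529 -4.409 -0.266
vertex 2.265 -4.316 -0.62
vertex 1.734 -3.068 0.392
endloop
endfacet

endsolid


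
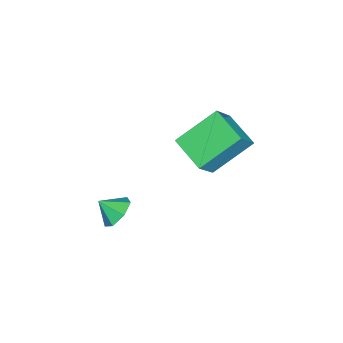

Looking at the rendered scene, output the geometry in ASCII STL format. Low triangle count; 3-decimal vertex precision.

solid 
facet normal -0.062 0.776 -0.627
outer loop
vertex 0.219 0.38 -1.092
vertex -0.281 -0.068 -1.597
vertex -0.495 0.432 -0.957
endloop
endfacet
facet normal 0.188 0.036 0.981
outer loop
vertex 0.219 0.38 -1.092
vertex -0.495 0.432 -0.957
vertex -0.219 -0.852 -0.963
endloop
endfacet
facet normal -0.061 0.776 -0.627
outer loop
vertex -0.495 0.432 -0.957
vertex -0.281 -0.068 -1.597
vertex -1.048 0.108 -1.304
endloop
endfacet
facet normal -0.482 -0.108 0.869
outer loop
vertex -0.495 0.432 -0.957
vertex -1.048 0.108 -1.304
vertex -0.219 -0.852 -0.963
endloop
endfacet
facet normal -0.062 0.776 -0.628
outer loop
vertex -1.048 0.108 -1.304
vertex -0.281 -0.068 -1.597
vertex -1.024 -0.349 -1.871
endloop
endfacet
facet normal -0.761 -0.520 0.387
outer loop
vertex -1.048 0.108 -1.304
vertex -1.024 -0.349 -1.871
vertex -0.219 -0.852 -0.963
endloop
endfacet
facet normal -0.062 0.776 -0.627
outer loop
vertex -1.024 -0.349 -1.871
vertex -0.281 -0.068 -1.597
vertex -0.44 -0.594 -2.232
endloop
endfacet
facet normal -0.439 -0.892 -0.105
outer loop
vertex -1.024 -0.349 -1.871
vertex -0.44 -0.594 -2.232
vertex -0.219 -0.852 -0.963
endloop
endfacet
facet normal -0.062 0.776 -0.627
outer loop
vertex -0.44 -0.594 -2.232
vertex -0.281 -0.068 -1.597
vertex 0.264 -0.443 -2.115
endloop
endfacet
facet normal 0.241 -0.942 -0.233
outer loop
vertex -0.44 -0.594 -2.232
vertex 0.264 -0.443 -2.115
vertex -0.219 -0.852 -0.963
endloop
endfacet
facet normal -0.061 0.777 -0.627
outer loop
vertex 0.264 -0.443 -2.115
vertex -0.281 -0.068 -1.597
vertex 0.557 -0.01 -1.607
endloop
endfacet
facet normal 0.768 -0.633 0.097
outer loop
vertex 0.264 -0.443 -2.115
vertex 0.557 -0.01 -1.607
vertex -0.219 -0.852 -0.963
endloop
endfacet
facet normal -0.061 0.776 -0.628
outer loop
vertex 0.557 -0.01 -1.607
vertex -0.281 -0.068 -1.597
vertex 0.219 0.38 -1.092
endloop
endfacet
facet normal 0.744 -0.198 0.638
outer loop
vertex 0.557 -0.01 -1.607
vertex 0.219 0.38 -1.092
vertex -0.219 -0.852 -0.963
endloop
endfacet
facet normal -0.581 -0.757 0.300
outer loop
vertex -2.218 3.519 4.5
vertex -3.271 3.799 3.169
vertex -1.054 2.145 3.289
endloop
endfacet
facet normal 0.612 -0.163 0.774
outer loop
vertex -0.089 3.401 2.791
vertex -2.218 3.519 4.5
vertex -1.054 2.145 3.289
endloop
endfacet
facet normal -0.581 -0.757 0.300
outer loop
vertex -1.054 2.145 3.289
vertex -3.271 3.799 3.169
vertex -2.107 2.425 1.959
endloop
endfacet
facet normal 0.536 -0.633 -0.558
outer loop
vertex -2.107 2.425 1.959
vertex -0.089 3.401 2.791
vertex -1.054 2.145 3.289
endloop
endfacet
facet normal -0.537 0.633 0.558
outer loop
vertex -2.218 3.519 4.5
vertex -2.306 5.055 2.671
vertex -3.271 3.799 3.169
endloop
endfacet
facet normal 0.612 -0.163 0.774
outer loop
vertex -1.253 4.775 4.001
vertex -2.218 3.519 4.5
vertex -0.089 3.401 2.791
endloop
endfacet
facet normal -0.536 0.634 0.558
outer loop
vertex -1.253 4.775 4.001
vertex -2.306 5.055 2.671
vertex -2.218 3.519 4.5
endloop
endfacet
facet normal -0.612 0.163 -0.774
outer loop
vertex -3.271 3.799 3.169
vertex -2.306 5.055 2.671
vertex -2.107 2.425 1.959
endloop
endfacet
facet normal 0.536 -0.634 -0.558
outer loop
vertex -1.142 3.681 1.46
vertex -0.089 3.401 2.791
vertex -2.107 2.425 1.959
endloop
endfacet
facet normal -0.612 0.163 -0.774
outer loop
vertex -2.107 2.425 1.959
vertex -2.306 5.055 2.671
vertex -1.142 3.681 1.46
endloop
endfacet
facet normal 0.581 0.757 -0.300
outer loop
vertex -1.142 3.681 1.46
vertex -1.253 4.775 4.001
vertex -0.089 3.401 2.791
endloop
endfacet
facet normal 0.581 0.757 -0.300
outer loop
vertex -2.306 5.055 2.671
vertex -1.253 4.775 4.001
vertex -1.142 3.681 1.46
endloop
endfacet

endsolid


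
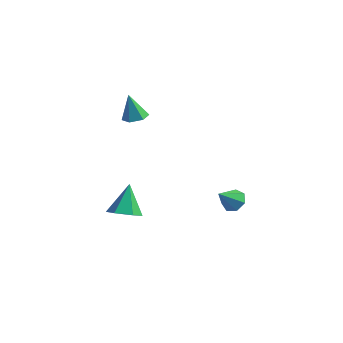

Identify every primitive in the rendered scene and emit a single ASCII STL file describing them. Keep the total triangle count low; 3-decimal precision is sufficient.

solid 
facet normal 0.257 0.010 -0.966
outer loop
vertex -0.917 1.975 2.692
vertex -1.565 2.237 2.522
vertex -1.023 2.687 2.671
endloop
endfacet
facet normal 0.795 0.136 0.591
outer loop
vertex -0.917 1.975 2.692
vertex -1.023 2.687 2.671
vertex -1.975 2.223 4.058
endloop
endfacet
facet normal 0.258 0.009 -0.966
outer loop
vertex -1.023 2.687 2.671
vertex -1.565 2.237 2.522
vertex -1.672 2.949 2.5
endloop
endfacet
facet normal 0.231 0.864 0.447
outer loop
vertex -1.023 2.687 2.671
vertex -1.672 2.949 2.5
vertex -1.975 2.223 4.058
endloop
endfacet
facet normal 0.258 0.009 -0.966
outer loop
vertex -1.672 2.949 2.5
vertex -1.565 2.237 2.522
vertex -2.214 2.499 2.351
endloop
endfacet
facet normal -0.658 0.723 0.209
outer loop
vertex -1.672 2.949 2.5
vertex -2.214 2.499 2.351
vertex -1.975 2.223 4.058
endloop
endfacet
facet normal 0.258 0.009 -0.966
outer loop
vertex -2.214 2.499 2.351
vertex -1.565 2.237 2.522
vertex -2.108 1.787 2.373
endloop
endfacet
facet normal -0.983 -0.143 0.115
outer loop
vertex -2.214 2.499 2.351
vertex -2.108 1.787 2.373
vertex -1.975 2.223 4.058
endloop
endfacet
facet normal 0.258 0.009 -0.966
outer loop
vertex -2.108 1.787 2.373
vertex -1.565 2.237 2.522
vertex -1.459 1.525 2.544
endloop
endfacet
facet normal -0.419 -0.870 0.258
outer loop
vertex -2.108 1.787 2.373
vertex -1.459 1.525 2.544
vertex -1.975 2.223 4.058
endloop
endfacet
facet normal 0.257 0.008 -0.966
outer loop
vertex -1.459 1.525 2.544
vertex -1.565 2.237 2.522
vertex -0.917 1.975 2.692
endloop
endfacet
facet normal 0.470 -0.730 0.497
outer loop
vertex -1.459 1.525 2.544
vertex -0.917 1.975 2.692
vertex -1.975 2.223 4.058
endloop
endfacet
facet normal 0.224 0.697 -0.681
outer loop
vertex 3.987 3.897 -2.196
vertex 3.568 3.545 -2.694
vertex 3.371 4.075 -2.216
endloop
endfacet
facet normal 0.056 0.302 0.952
outer loop
vertex 3.987 3.897 -2.196
vertex 3.371 4.075 -2.216
vertex 3.252 2.555 -1.726
endloop
endfacet
facet normal 0.223 0.697 -0.681
outer loop
vertex 3.371 4.075 -2.216
vertex 3.568 3.545 -2.694
vertex 2.903 3.853 -2.596
endloop
endfacet
facet normal -0.681 0.272 0.680
outer loop
vertex 3.371 4.075 -2.216
vertex 2.903 3.853 -2.596
vertex 3.252 2.555 -1.726
endloop
endfacet
facet normal 0.223 0.697 -0.681
outer loop
vertex 2.903 3.853 -2.596
vertex 3.568 3.545 -2.694
vertex 2.936 3.4 -3.049
endloop
endfacet
facet normal -0.976 -0.186 0.115
outer loop
vertex 2.903 3.853 -2.596
vertex 2.936 3.4 -3.049
vertex 3.252 2.555 -1.726
endloop
endfacet
facet normal 0.222 0.698 -0.681
outer loop
vertex 2.936 3.4 -3.049
vertex 3.568 3.545 -2.694
vertex 3.446 3.056 -3.235
endloop
endfacet
facet normal -0.607 -0.727 -0.320
outer loop
vertex 2.936 3.4 -3.049
vertex 3.446 3.056 -3.235
vertex 3.252 2.555 -1.726
endloop
endfacet
facet normal 0.223 0.698 -0.681
outer loop
vertex 3.446 3.056 -3.235
vertex 3.568 3.545 -2.694
vertex 4.048 3.08 -3.013
endloop
endfacet
facet normal 0.146 -0.944 -0.295
outer loop
vertex 3.446 3.056 -3.235
vertex 4.048 3.08 -3.013
vertex 3.252 2.555 -1.726
endloop
endfacet
facet normal 0.223 0.697 -0.681
outer loop
vertex 4.048 3.08 -3.013
vertex 3.568 3.545 -2.694
vertex 4.289 3.455 -2.55
endloop
endfacet
facet normal 0.720 -0.673 0.171
outer loop
vertex 4.048 3.08 -3.013
vertex 4.289 3.455 -2.55
vertex 3.252 2.555 -1.726
endloop
endfacet
facet normal 0.223 0.698 -0.681
outer loop
vertex 4.289 3.455 -2.55
vertex 3.568 3.545 -2.694
vertex 3.987 3.897 -2.196
endloop
endfacet
facet normal 0.678 -0.117 0.725
outer loop
vertex 4.289 3.455 -2.55
vertex 3.987 3.897 -2.196
vertex 3.252 2.555 -1.726
endloop
endfacet
facet normal 0.180 -0.528 -0.830
outer loop
vertex -0.514 1.237 -4.059
vertex -1.348 0.793 -3.957
vertex -1.297 1.598 -4.458
endloop
endfacet
facet normal 0.423 0.906 -0.011
outer loop
vertex -0.514 1.237 -4.059
vertex -1.297 1.598 -4.458
vertex -1.692 1.807 -2.363
endloop
endfacet
facet normal 0.180 -0.528 -0.830
outer loop
vertex -1.297 1.598 -4.458
vertex -1.348 0.793 -3.957
vertex -2.131 1.154 -4.356
endloop
endfacet
facet normal -0.479 0.860 -0.176
outer loop
vertex -1.297 1.598 -4.458
vertex -2.131 1.154 -4.356
vertex -1.692 1.807 -2.363
endloop
endfacet
facet normal 0.179 -0.529 -0.830
outer loop
vertex -2.131 1.154 -4.356
vertex -1.348 0.793 -3.957
vertex -2.182 0.349 -3.854
endloop
endfacet
facet normal -0.973 0.162 0.161
outer loop
vertex -2.131 1.154 -4.356
vertex -2.182 0.349 -3.854
vertex -1.692 1.807 -2.363
endloop
endfacet
facet normal 0.179 -0.529 -0.830
outer loop
vertex -2.182 0.349 -3.854
vertex -1.348 0.793 -3.957
vertex -1.399 -0.012 -3.455
endloop
endfacet
facet normal -0.564 -0.490 0.664
outer loop
vertex -2.182 0.349 -3.854
vertex -1.399 -0.012 -3.455
vertex -1.692 1.807 -2.363
endloop
endfacet
facet normal 0.178 -0.529 -0.830
outer loop
vertex -1.399 -0.012 -3.455
vertex -1.348 0.793 -3.957
vertex -0.565 0.431 -3.558
endloop
endfacet
facet normal 0.338 -0.444 0.830
outer loop
vertex -1.399 -0.012 -3.455
vertex -0.565 0.431 -3.558
vertex -1.692 1.807 -2.363
endloop
endfacet
facet normal 0.179 -0.528 -0.830
outer loop
vertex -0.565 0.431 -3.558
vertex -1.348 0.793 -3.957
vertex -0.514 1.237 -4.059
endloop
endfacet
facet normal 0.832 0.254 0.493
outer loop
vertex -0.565 0.431 -3.558
vertex -0.514 1.237 -4.059
vertex -1.692 1.807 -2.363
endloop
endfacet

endsolid


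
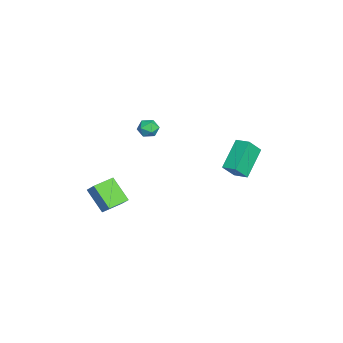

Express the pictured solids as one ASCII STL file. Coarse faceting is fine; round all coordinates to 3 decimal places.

solid 
facet normal -0.288 0.026 0.957
outer loop
vertex -3.333 -1.921 1.895
vertex -3.063 -2.576 1.994
vertex -2.653 -2.0 2.102
endloop
endfacet
facet normal -0.139 0.682 0.718
outer loop
vertex -3.333 -1.921 1.895
vertex -2.653 -2.0 2.102
vertex -2.821 -1.513 1.607
endloop
endfacet
facet normal -0.561 0.813 0.156
outer loop
vertex -3.333 -1.921 1.895
vertex -2.821 -1.513 1.607
vertex -3.335 -1.788 1.193
endloop
endfacet
facet normal -0.970 0.237 0.048
outer loop
vertex -3.333 -1.921 1.895
vertex -3.335 -1.788 1.193
vertex -3.484 -2.445 1.432
endloop
endfacet
facet normal -0.802 -0.249 0.543
outer loop
vertex -3.333 -1.921 1.895
vertex -3.484 -2.445 1.432
vertex -3.063 -2.576 1.994
endloop
endfacet
facet normal 0.537 0.685 0.492
outer loop
vertex -2.821 -1.513 1.607
vertex -2.653 -2.0 2.102
vertex -2.236 -1.915 1.528
endloop
endfacet
facet normal 0.296 -0.376 0.878
outer loop
vertex -2.653 -2.0 2.102
vertex -3.063 -2.576 1.994
vertex -2.385 -2.572 1.767
endloop
endfacet
facet normal -0.534 -0.819 0.209
outer loop
vertex -3.063 -2.576 1.994
vertex -3.484 -2.445 1.432
vertex -2.899 -2.847 1.353
endloop
endfacet
facet normal -0.806 -0.032 -0.591
outer loop
vertex -3.484 -2.445 1.432
vertex -3.335 -1.788 1.193
vertex -3.067 -2.36 0.858
endloop
endfacet
facet normal -0.145 0.898 -0.416
outer loop
vertex -3.335 -1.788 1.193
vertex -2.821 -1.513 1.607
vertex -2.657 -1.784 0.966
endloop
endfacet
facet normal 0.970 -0.237 -0.048
outer loop
vertex -2.387 -2.439 1.065
vertex -2.236 -1.915 1.528
vertex -2.385 -2.572 1.767
endloop
endfacet
facet normal 0.561 -0.813 -0.156
outer loop
vertex -2.387 -2.439 1.065
vertex -2.385 -2.572 1.767
vertex -2.899 -2.847 1.353
endloop
endfacet
facet normal 0.139 -0.682 -0.718
outer loop
vertex -2.387 -2.439 1.065
vertex -2.899 -2.847 1.353
vertex -3.067 -2.36 0.858
endloop
endfacet
facet normal 0.288 -0.026 -0.957
outer loop
vertex -2.387 -2.439 1.065
vertex -3.067 -2.36 0.858
vertex -2.657 -1.784 0.966
endloop
endfacet
facet normal 0.802 0.249 -0.543
outer loop
vertex -2.387 -2.439 1.065
vertex -2.657 -1.784 0.966
vertex -2.236 -1.915 1.528
endloop
endfacet
facet normal 0.806 0.032 0.591
outer loop
vertex -2.385 -2.572 1.767
vertex -2.236 -1.915 1.528
vertex -2.653 -2.0 2.102
endloop
endfacet
facet normal 0.145 -0.898 0.416
outer loop
vertex -2.899 -2.847 1.353
vertex -2.385 -2.572 1.767
vertex -3.063 -2.576 1.994
endloop
endfacet
facet normal -0.537 -0.685 -0.492
outer loop
vertex -3.067 -2.36 0.858
vertex -2.899 -2.847 1.353
vertex -3.484 -2.445 1.432
endloop
endfacet
facet normal -0.296 0.376 -0.878
outer loop
vertex -2.657 -1.784 0.966
vertex -3.067 -2.36 0.858
vertex -3.335 -1.788 1.193
endloop
endfacet
facet normal 0.534 0.819 -0.209
outer loop
vertex -2.236 -1.915 1.528
vertex -2.657 -1.784 0.966
vertex -2.821 -1.513 1.607
endloop
endfacet
facet normal -0.664 0.740 0.109
outer loop
vertex 3.411 -3.58 1.291
vertex 4.232 -2.663 0.061
vertex 2.772 -4.04 0.522
endloop
endfacet
facet normal -0.472 -0.527 0.707
outer loop
vertex 3.648 -5.017 0.379
vertex 3.411 -3.58 1.291
vertex 2.772 -4.04 0.522
endloop
endfacet
facet normal -0.664 0.740 0.109
outer loop
vertex 2.772 -4.04 0.522
vertex 4.232 -2.663 0.061
vertex 3.593 -3.123 -0.708
endloop
endfacet
facet normal -0.580 -0.418 -0.699
outer loop
vertex 3.593 -3.123 -0.708
vertex 3.648 -5.017 0.379
vertex 2.772 -4.04 0.522
endloop
endfacet
facet normal 0.580 0.418 0.699
outer loop
vertex 3.411 -3.58 1.291
vertex 5.108 -3.64 -0.082
vertex 4.232 -2.663 0.061
endloop
endfacet
facet normal -0.472 -0.527 0.707
outer loop
vertex 4.287 -4.557 1.148
vertex 3.411 -3.58 1.291
vertex 3.648 -5.017 0.379
endloop
endfacet
facet normal 0.580 0.418 0.699
outer loop
vertex 4.287 -4.557 1.148
vertex 5.108 -3.64 -0.082
vertex 3.411 -3.58 1.291
endloop
endfacet
facet normal 0.472 0.527 -0.707
outer loop
vertex 4.232 -2.663 0.061
vertex 5.108 -3.64 -0.082
vertex 3.593 -3.123 -0.708
endloop
endfacet
facet normal -0.580 -0.418 -0.699
outer loop
vertex 4.469 -4.1 -0.851
vertex 3.648 -5.017 0.379
vertex 3.593 -3.123 -0.708
endloop
endfacet
facet normal 0.472 0.527 -0.707
outer loop
vertex 3.593 -3.123 -0.708
vertex 5.108 -3.64 -0.082
vertex 4.469 -4.1 -0.851
endloop
endfacet
facet normal 0.664 -0.740 -0.109
outer loop
vertex 4.469 -4.1 -0.851
vertex 4.287 -4.557 1.148
vertex 3.648 -5.017 0.379
endloop
endfacet
facet normal 0.664 -0.740 -0.109
outer loop
vertex 5.108 -3.64 -0.082
vertex 4.287 -4.557 1.148
vertex 4.469 -4.1 -0.851
endloop
endfacet
facet normal -0.437 0.495 -0.751
outer loop
vertex -1.704 3.635 0.793
vertex -1.173 4.409 0.994
vertex -0.173 2.935 -0.56
endloop
endfacet
facet normal -0.554 -0.806 -0.209
outer loop
vertex 0.413 2.271 0.446
vertex -1.704 3.635 0.793
vertex -0.173 2.935 -0.56
endloop
endfacet
facet normal -0.437 0.495 -0.751
outer loop
vertex -0.173 2.935 -0.56
vertex -1.173 4.409 0.994
vertex 0.358 3.709 -0.359
endloop
endfacet
facet normal 0.709 -0.324 -0.627
outer loop
vertex 0.358 3.709 -0.359
vertex 0.413 2.271 0.446
vertex -0.173 2.935 -0.56
endloop
endfacet
facet normal -0.709 0.324 0.627
outer loop
vertex -1.704 3.635 0.793
vertex -0.587 3.745 2.0
vertex -1.173 4.409 0.994
endloop
endfacet
facet normal -0.554 -0.806 -0.209
outer loop
vertex -1.118 2.971 1.799
vertex -1.704 3.635 0.793
vertex 0.413 2.271 0.446
endloop
endfacet
facet normal -0.709 0.324 0.627
outer loop
vertex -1.118 2.971 1.799
vertex -0.587 3.745 2.0
vertex -1.704 3.635 0.793
endloop
endfacet
facet normal 0.554 0.806 0.209
outer loop
vertex -1.173 4.409 0.994
vertex -0.587 3.745 2.0
vertex 0.358 3.709 -0.359
endloop
endfacet
facet normal 0.709 -0.324 -0.627
outer loop
vertex 0.944 3.045 0.647
vertex 0.413 2.271 0.446
vertex 0.358 3.709 -0.359
endloop
endfacet
facet normal 0.554 0.806 0.209
outer loop
vertex 0.358 3.709 -0.359
vertex -0.587 3.745 2.0
vertex 0.944 3.045 0.647
endloop
endfacet
facet normal 0.437 -0.495 0.751
outer loop
vertex 0.944 3.045 0.647
vertex -1.118 2.971 1.799
vertex 0.413 2.271 0.446
endloop
endfacet
facet normal 0.437 -0.495 0.751
outer loop
vertex -0.587 3.745 2.0
vertex -1.118 2.971 1.799
vertex 0.944 3.045 0.647
endloop
endfacet

endsolid


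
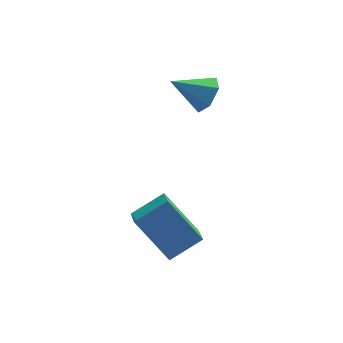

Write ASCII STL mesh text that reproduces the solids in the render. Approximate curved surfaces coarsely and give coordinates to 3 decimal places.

solid 
facet normal 0.852 -0.066 -0.519
outer loop
vertex 2.11 3.222 2.15
vertex 1.802 3.517 1.607
vertex 2.12 3.908 2.079
endloop
endfacet
facet normal 0.125 0.100 0.987
outer loop
vertex 2.11 3.222 2.15
vertex 2.12 3.908 2.079
vertex 0.678 3.603 2.293
endloop
endfacet
facet normal 0.852 -0.066 -0.519
outer loop
vertex 2.12 3.908 2.079
vertex 1.802 3.517 1.607
vertex 1.812 4.203 1.536
endloop
endfacet
facet normal -0.102 0.849 0.519
outer loop
vertex 2.12 3.908 2.079
vertex 1.812 4.203 1.536
vertex 0.678 3.603 2.293
endloop
endfacet
facet normal 0.852 -0.066 -0.519
outer loop
vertex 1.812 4.203 1.536
vertex 1.802 3.517 1.607
vertex 1.495 3.812 1.065
endloop
endfacet
facet normal -0.579 0.775 -0.253
outer loop
vertex 1.812 4.203 1.536
vertex 1.495 3.812 1.065
vertex 0.678 3.603 2.293
endloop
endfacet
facet normal 0.852 -0.066 -0.519
outer loop
vertex 1.495 3.812 1.065
vertex 1.802 3.517 1.607
vertex 1.485 3.125 1.136
endloop
endfacet
facet normal -0.828 -0.046 -0.559
outer loop
vertex 1.495 3.812 1.065
vertex 1.485 3.125 1.136
vertex 0.678 3.603 2.293
endloop
endfacet
facet normal 0.852 -0.066 -0.519
outer loop
vertex 1.485 3.125 1.136
vertex 1.802 3.517 1.607
vertex 1.793 2.83 1.679
endloop
endfacet
facet normal -0.601 -0.794 -0.091
outer loop
vertex 1.485 3.125 1.136
vertex 1.793 2.83 1.679
vertex 0.678 3.603 2.293
endloop
endfacet
facet normal 0.852 -0.066 -0.519
outer loop
vertex 1.793 2.83 1.679
vertex 1.802 3.517 1.607
vertex 2.11 3.222 2.15
endloop
endfacet
facet normal -0.123 -0.720 0.683
outer loop
vertex 1.793 2.83 1.679
vertex 2.11 3.222 2.15
vertex 0.678 3.603 2.293
endloop
endfacet
facet normal -0.547 0.333 0.768
outer loop
vertex 0.255 0.269 -0.409
vertex 0.225 1.04 -0.765
vertex -0.765 -0.043 -1.001
endloop
endfacet
facet normal 0.034 -0.907 0.419
outer loop
vertex 0.215 -0.64 -2.375
vertex 0.255 0.269 -0.409
vertex -0.765 -0.043 -1.001
endloop
endfacet
facet normal -0.547 0.333 0.768
outer loop
vertex -0.765 -0.043 -1.001
vertex 0.225 1.04 -0.765
vertex -0.795 0.728 -1.357
endloop
endfacet
facet normal -0.836 -0.256 -0.485
outer loop
vertex -0.795 0.728 -1.357
vertex 0.215 -0.64 -2.375
vertex -0.765 -0.043 -1.001
endloop
endfacet
facet normal 0.836 0.256 0.485
outer loop
vertex 0.255 0.269 -0.409
vertex 1.205 0.443 -2.139
vertex 0.225 1.04 -0.765
endloop
endfacet
facet normal 0.034 -0.907 0.419
outer loop
vertex 1.235 -0.328 -1.783
vertex 0.255 0.269 -0.409
vertex 0.215 -0.64 -2.375
endloop
endfacet
facet normal 0.836 0.256 0.485
outer loop
vertex 1.235 -0.328 -1.783
vertex 1.205 0.443 -2.139
vertex 0.255 0.269 -0.409
endloop
endfacet
facet normal -0.034 0.907 -0.419
outer loop
vertex 0.225 1.04 -0.765
vertex 1.205 0.443 -2.139
vertex -0.795 0.728 -1.357
endloop
endfacet
facet normal -0.836 -0.256 -0.485
outer loop
vertex 0.185 0.131 -2.731
vertex 0.215 -0.64 -2.375
vertex -0.795 0.728 -1.357
endloop
endfacet
facet normal -0.034 0.907 -0.419
outer loop
vertex -0.795 0.728 -1.357
vertex 1.205 0.443 -2.139
vertex 0.185 0.131 -2.731
endloop
endfacet
facet normal 0.547 -0.333 -0.768
outer loop
vertex 0.185 0.131 -2.731
vertex 1.235 -0.328 -1.783
vertex 0.215 -0.64 -2.375
endloop
endfacet
facet normal 0.547 -0.333 -0.768
outer loop
vertex 1.205 0.443 -2.139
vertex 1.235 -0.328 -1.783
vertex 0.185 0.131 -2.731
endloop
endfacet

endsolid


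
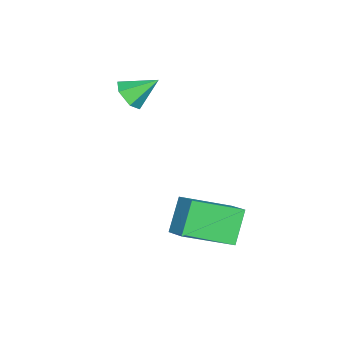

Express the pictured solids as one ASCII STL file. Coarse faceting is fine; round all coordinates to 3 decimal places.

solid 
facet normal 0.225 -0.774 -0.592
outer loop
vertex -0.811 -0.396 3.011
vertex -1.268 -0.172 2.544
vertex -0.612 0.041 2.515
endloop
endfacet
facet normal 0.747 0.321 0.582
outer loop
vertex -0.811 -0.396 3.011
vertex -0.612 0.041 2.515
vertex -1.552 0.812 3.296
endloop
endfacet
facet normal 0.225 -0.774 -0.591
outer loop
vertex -0.612 0.041 2.515
vertex -1.268 -0.172 2.544
vertex -1.068 0.265 2.048
endloop
endfacet
facet normal 0.552 0.821 -0.146
outer loop
vertex -0.612 0.041 2.515
vertex -1.068 0.265 2.048
vertex -1.552 0.812 3.296
endloop
endfacet
facet normal 0.224 -0.774 -0.592
outer loop
vertex -1.068 0.265 2.048
vertex -1.268 -0.172 2.544
vertex -1.724 0.052 2.078
endloop
endfacet
facet normal -0.291 0.830 -0.477
outer loop
vertex -1.068 0.265 2.048
vertex -1.724 0.052 2.078
vertex -1.552 0.812 3.296
endloop
endfacet
facet normal 0.224 -0.775 -0.591
outer loop
vertex -1.724 0.052 2.078
vertex -1.268 -0.172 2.544
vertex -1.923 -0.384 2.574
endloop
endfacet
facet normal -0.938 0.338 -0.079
outer loop
vertex -1.724 0.052 2.078
vertex -1.923 -0.384 2.574
vertex -1.552 0.812 3.296
endloop
endfacet
facet normal 0.224 -0.775 -0.591
outer loop
vertex -1.923 -0.384 2.574
vertex -1.268 -0.172 2.544
vertex -1.467 -0.608 3.04
endloop
endfacet
facet normal -0.743 -0.162 0.649
outer loop
vertex -1.923 -0.384 2.574
vertex -1.467 -0.608 3.04
vertex -1.552 0.812 3.296
endloop
endfacet
facet normal 0.224 -0.775 -0.591
outer loop
vertex -1.467 -0.608 3.04
vertex -1.268 -0.172 2.544
vertex -0.811 -0.396 3.011
endloop
endfacet
facet normal 0.099 -0.171 0.980
outer loop
vertex -1.467 -0.608 3.04
vertex -0.811 -0.396 3.011
vertex -1.552 0.812 3.296
endloop
endfacet
facet normal -0.600 0.101 0.793
outer loop
vertex 1.411 2.203 -0.292
vertex 2.081 2.791 0.14
vertex 0.549 3.815 -1.15
endloop
endfacet
facet normal -0.676 -0.594 -0.436
outer loop
vertex 1.419 3.669 -2.3
vertex 1.411 2.203 -0.292
vertex 0.549 3.815 -1.15
endloop
endfacet
facet normal -0.601 0.101 0.793
outer loop
vertex 0.549 3.815 -1.15
vertex 2.081 2.791 0.14
vertex 1.218 4.403 -0.718
endloop
endfacet
facet normal -0.427 0.798 -0.425
outer loop
vertex 1.218 4.403 -0.718
vertex 1.419 3.669 -2.3
vertex 0.549 3.815 -1.15
endloop
endfacet
facet normal 0.427 -0.798 0.424
outer loop
vertex 1.411 2.203 -0.292
vertex 2.951 2.645 -1.01
vertex 2.081 2.791 0.14
endloop
endfacet
facet normal -0.676 -0.594 -0.436
outer loop
vertex 2.282 2.057 -1.442
vertex 1.411 2.203 -0.292
vertex 1.419 3.669 -2.3
endloop
endfacet
facet normal 0.427 -0.798 0.425
outer loop
vertex 2.282 2.057 -1.442
vertex 2.951 2.645 -1.01
vertex 1.411 2.203 -0.292
endloop
endfacet
facet normal 0.676 0.594 0.436
outer loop
vertex 2.081 2.791 0.14
vertex 2.951 2.645 -1.01
vertex 1.218 4.403 -0.718
endloop
endfacet
facet normal -0.427 0.798 -0.425
outer loop
vertex 2.089 4.257 -1.868
vertex 1.419 3.669 -2.3
vertex 1.218 4.403 -0.718
endloop
endfacet
facet normal 0.676 0.594 0.437
outer loop
vertex 1.218 4.403 -0.718
vertex 2.951 2.645 -1.01
vertex 2.089 4.257 -1.868
endloop
endfacet
facet normal 0.600 -0.101 -0.793
outer loop
vertex 2.089 4.257 -1.868
vertex 2.282 2.057 -1.442
vertex 1.419 3.669 -2.3
endloop
endfacet
facet normal 0.601 -0.101 -0.793
outer loop
vertex 2.951 2.645 -1.01
vertex 2.282 2.057 -1.442
vertex 2.089 4.257 -1.868
endloop
endfacet

endsolid


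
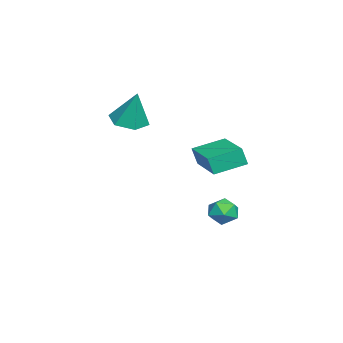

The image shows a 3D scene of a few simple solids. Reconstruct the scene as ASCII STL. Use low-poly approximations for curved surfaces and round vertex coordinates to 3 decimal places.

solid 
facet normal -0.910 0.273 0.311
outer loop
vertex -3.074 3.254 -2.203
vertex -3.351 2.538 -2.386
vertex -3.063 2.677 -1.665
endloop
endfacet
facet normal -0.402 0.620 0.674
outer loop
vertex -3.074 3.254 -2.203
vertex -3.063 2.677 -1.665
vertex -2.443 3.159 -1.739
endloop
endfacet
facet normal -0.002 0.979 0.203
outer loop
vertex -3.074 3.254 -2.203
vertex -2.443 3.159 -1.739
vertex -2.348 3.318 -2.505
endloop
endfacet
facet normal -0.262 0.854 -0.450
outer loop
vertex -3.074 3.254 -2.203
vertex -2.348 3.318 -2.505
vertex -2.909 2.935 -2.905
endloop
endfacet
facet normal -0.824 0.417 -0.383
outer loop
vertex -3.074 3.254 -2.203
vertex -2.909 2.935 -2.905
vertex -3.351 2.538 -2.386
endloop
endfacet
facet normal 0.013 0.135 0.991
outer loop
vertex -2.443 3.159 -1.739
vertex -3.063 2.677 -1.665
vertex -2.331 2.385 -1.635
endloop
endfacet
facet normal -0.808 -0.427 0.405
outer loop
vertex -3.063 2.677 -1.665
vertex -3.351 2.538 -2.386
vertex -2.892 2.002 -2.035
endloop
endfacet
facet normal -0.669 -0.193 -0.718
outer loop
vertex -3.351 2.538 -2.386
vertex -2.909 2.935 -2.905
vertex -2.797 2.161 -2.801
endloop
endfacet
facet normal 0.238 0.513 -0.825
outer loop
vertex -2.909 2.935 -2.905
vertex -2.348 3.318 -2.505
vertex -2.177 2.643 -2.875
endloop
endfacet
facet normal 0.659 0.716 0.230
outer loop
vertex -2.348 3.318 -2.505
vertex -2.443 3.159 -1.739
vertex -1.889 2.782 -2.154
endloop
endfacet
facet normal 0.262 -0.854 0.450
outer loop
vertex -2.166 2.066 -2.337
vertex -2.331 2.385 -1.635
vertex -2.892 2.002 -2.035
endloop
endfacet
facet normal 0.002 -0.979 -0.203
outer loop
vertex -2.166 2.066 -2.337
vertex -2.892 2.002 -2.035
vertex -2.797 2.161 -2.801
endloop
endfacet
facet normal 0.402 -0.620 -0.674
outer loop
vertex -2.166 2.066 -2.337
vertex -2.797 2.161 -2.801
vertex -2.177 2.643 -2.875
endloop
endfacet
facet normal 0.910 -0.273 -0.311
outer loop
vertex -2.166 2.066 -2.337
vertex -2.177 2.643 -2.875
vertex -1.889 2.782 -2.154
endloop
endfacet
facet normal 0.824 -0.417 0.383
outer loop
vertex -2.166 2.066 -2.337
vertex -1.889 2.782 -2.154
vertex -2.331 2.385 -1.635
endloop
endfacet
facet normal -0.238 -0.513 0.825
outer loop
vertex -2.892 2.002 -2.035
vertex -2.331 2.385 -1.635
vertex -3.063 2.677 -1.665
endloop
endfacet
facet normal -0.659 -0.716 -0.230
outer loop
vertex -2.797 2.161 -2.801
vertex -2.892 2.002 -2.035
vertex -3.351 2.538 -2.386
endloop
endfacet
facet normal -0.013 -0.135 -0.991
outer loop
vertex -2.177 2.643 -2.875
vertex -2.797 2.161 -2.801
vertex -2.909 2.935 -2.905
endloop
endfacet
facet normal 0.808 0.427 -0.405
outer loop
vertex -1.889 2.782 -2.154
vertex -2.177 2.643 -2.875
vertex -2.348 3.318 -2.505
endloop
endfacet
facet normal 0.669 0.193 0.718
outer loop
vertex -2.331 2.385 -1.635
vertex -1.889 2.782 -2.154
vertex -2.443 3.159 -1.739
endloop
endfacet
facet normal -0.902 -0.418 -0.106
outer loop
vertex -0.743 1.531 2.153
vertex -1.398 2.844 2.549
vertex -0.758 1.78 1.299
endloop
endfacet
facet normal 0.431 -0.864 -0.260
outer loop
vertex 1.218 2.696 1.531
vertex -0.743 1.531 2.153
vertex -0.758 1.78 1.299
endloop
endfacet
facet normal -0.902 -0.418 -0.106
outer loop
vertex -0.758 1.78 1.299
vertex -1.398 2.844 2.549
vertex -1.413 3.094 1.695
endloop
endfacet
facet normal -0.017 0.281 -0.960
outer loop
vertex -1.413 3.094 1.695
vertex 1.218 2.696 1.531
vertex -0.758 1.78 1.299
endloop
endfacet
facet normal 0.017 -0.281 0.960
outer loop
vertex -0.743 1.531 2.153
vertex 0.578 3.76 2.781
vertex -1.398 2.844 2.549
endloop
endfacet
facet normal 0.431 -0.864 -0.261
outer loop
vertex 1.233 2.446 2.385
vertex -0.743 1.531 2.153
vertex 1.218 2.696 1.531
endloop
endfacet
facet normal 0.017 -0.281 0.960
outer loop
vertex 1.233 2.446 2.385
vertex 0.578 3.76 2.781
vertex -0.743 1.531 2.153
endloop
endfacet
facet normal -0.431 0.864 0.260
outer loop
vertex -1.398 2.844 2.549
vertex 0.578 3.76 2.781
vertex -1.413 3.094 1.695
endloop
endfacet
facet normal -0.017 0.281 -0.960
outer loop
vertex 0.563 4.009 1.927
vertex 1.218 2.696 1.531
vertex -1.413 3.094 1.695
endloop
endfacet
facet normal -0.431 0.864 0.260
outer loop
vertex -1.413 3.094 1.695
vertex 0.578 3.76 2.781
vertex 0.563 4.009 1.927
endloop
endfacet
facet normal 0.902 0.418 0.107
outer loop
vertex 0.563 4.009 1.927
vertex 1.233 2.446 2.385
vertex 1.218 2.696 1.531
endloop
endfacet
facet normal 0.902 0.418 0.106
outer loop
vertex 0.578 3.76 2.781
vertex 1.233 2.446 2.385
vertex 0.563 4.009 1.927
endloop
endfacet
facet normal -0.203 -0.243 -0.948
outer loop
vertex -3.148 -1.235 2.185
vertex -3.944 -1.631 2.457
vertex -3.929 -0.731 2.223
endloop
endfacet
facet normal 0.543 0.834 0.097
outer loop
vertex -3.148 -1.235 2.185
vertex -3.929 -0.731 2.223
vertex -3.576 -1.189 4.183
endloop
endfacet
facet normal -0.202 -0.243 -0.949
outer loop
vertex -3.929 -0.731 2.223
vertex -3.944 -1.631 2.457
vertex -4.725 -1.128 2.494
endloop
endfacet
facet normal -0.353 0.895 0.273
outer loop
vertex -3.929 -0.731 2.223
vertex -4.725 -1.128 2.494
vertex -3.576 -1.189 4.183
endloop
endfacet
facet normal -0.202 -0.243 -0.949
outer loop
vertex -4.725 -1.128 2.494
vertex -3.944 -1.631 2.457
vertex -4.74 -2.028 2.728
endloop
endfacet
facet normal -0.814 0.159 0.559
outer loop
vertex -4.725 -1.128 2.494
vertex -4.74 -2.028 2.728
vertex -3.576 -1.189 4.183
endloop
endfacet
facet normal -0.202 -0.243 -0.949
outer loop
vertex -4.74 -2.028 2.728
vertex -3.944 -1.631 2.457
vertex -3.959 -2.531 2.691
endloop
endfacet
facet normal -0.379 -0.638 0.671
outer loop
vertex -4.74 -2.028 2.728
vertex -3.959 -2.531 2.691
vertex -3.576 -1.189 4.183
endloop
endfacet
facet normal -0.203 -0.243 -0.948
outer loop
vertex -3.959 -2.531 2.691
vertex -3.944 -1.631 2.457
vertex -3.163 -2.135 2.419
endloop
endfacet
facet normal 0.517 -0.698 0.495
outer loop
vertex -3.959 -2.531 2.691
vertex -3.163 -2.135 2.419
vertex -3.576 -1.189 4.183
endloop
endfacet
facet normal -0.203 -0.243 -0.948
outer loop
vertex -3.163 -2.135 2.419
vertex -3.944 -1.631 2.457
vertex -3.148 -1.235 2.185
endloop
endfacet
facet normal 0.977 0.038 0.208
outer loop
vertex -3.163 -2.135 2.419
vertex -3.148 -1.235 2.185
vertex -3.576 -1.189 4.183
endloop
endfacet

endsolid
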